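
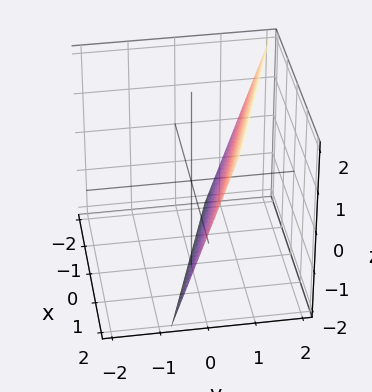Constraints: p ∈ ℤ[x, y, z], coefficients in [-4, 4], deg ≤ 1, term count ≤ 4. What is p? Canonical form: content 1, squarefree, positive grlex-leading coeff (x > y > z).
First, deg p = 1. The surface is flat (a plane).
Next, observable constraints: it crosses the x-axis at the gridline x = 2; it meets the z-axis at z = -2 (among the integer gridlines).
Finally, matching integer coefficients to the picture gives p.

x + 3*y - z - 2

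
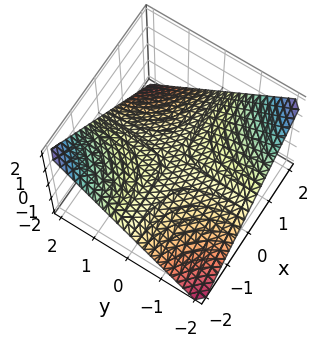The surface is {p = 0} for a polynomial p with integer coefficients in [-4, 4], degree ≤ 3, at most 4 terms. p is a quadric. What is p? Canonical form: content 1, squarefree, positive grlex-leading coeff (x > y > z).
First, degree: a hyperbolic paraboloid; a quadric, so deg p = 2.
Next, against the integer gridlines: the visible x-axis segment lies entirely on the surface; every point of the y-axis in the box is on the surface; one z-axis crossing is at z = 0.
Finally, solving for integer coefficients yields p as stated.

x*y + 2*z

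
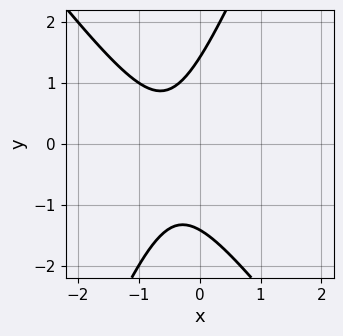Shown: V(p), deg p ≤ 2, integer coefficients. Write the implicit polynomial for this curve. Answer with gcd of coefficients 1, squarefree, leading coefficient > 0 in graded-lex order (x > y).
3*x^2 + x*y - y^2 + 3*x + 2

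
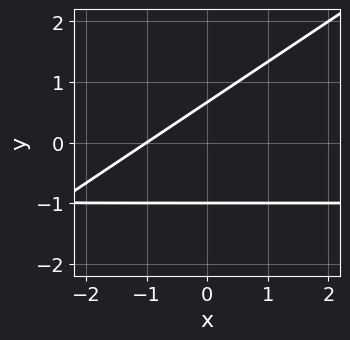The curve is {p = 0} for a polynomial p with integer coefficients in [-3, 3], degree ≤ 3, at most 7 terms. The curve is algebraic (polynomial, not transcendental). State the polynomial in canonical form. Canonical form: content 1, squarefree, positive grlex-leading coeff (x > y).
First, deg p = 2. No degree-1 curve has this shape.
Then, checking where it meets the axes: it crosses the x-axis at the gridline x = -1; it meets the y-axis at y = -1 (among the integer gridlines).
Finally, the integer polynomial consistent with all of this is the stated p.

2*x*y - 3*y^2 + 2*x - y + 2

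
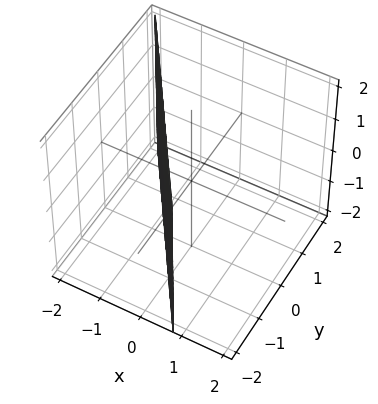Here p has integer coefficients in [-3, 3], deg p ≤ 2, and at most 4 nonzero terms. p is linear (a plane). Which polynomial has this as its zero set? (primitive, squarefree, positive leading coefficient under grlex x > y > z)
(a) deg p = 1. The surface is flat (a plane).
(b) From the visible intercepts: it crosses the y-axis at the gridline y = -1; no z-intercept at any integer in the box.
(c) The integer polynomial consistent with all of this is the stated p.

3*x + 2*y + 2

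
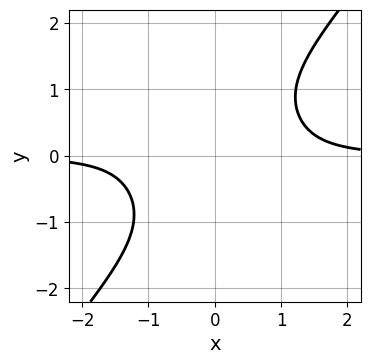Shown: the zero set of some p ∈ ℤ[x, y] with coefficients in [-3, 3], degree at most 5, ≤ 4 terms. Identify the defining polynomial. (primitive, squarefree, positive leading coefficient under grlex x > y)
3*x^3*y - x^2*y^2 - y^4 - 3

First, deg p = 4. The shape is more complex than any degree-3 curve.
Next, observable constraints: no x-intercept at any integer in the box; it misses every integer gridline on the y-axis.
Finally, assembling these constraints gives the stated polynomial.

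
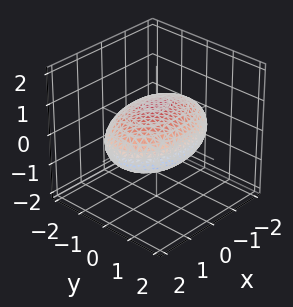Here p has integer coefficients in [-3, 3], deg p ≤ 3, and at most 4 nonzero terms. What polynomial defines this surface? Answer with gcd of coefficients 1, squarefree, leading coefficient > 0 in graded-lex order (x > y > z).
1. deg p = 2. A closed, bounded, convex surface; a quadric.
2. Symmetries: mirror symmetry y ↦ −y ⇒ only even powers of y; mirror symmetry z ↦ −z ⇒ only even powers of z; mirror symmetry x ↦ −x ⇒ only even powers of x.
3. Observable constraints: the z-axis gridline crossings are at z ∈ {-1, 1}.
4. Fitting integer coefficients to these (and the overall shape) gives p.

x^2 + 2*y^2 + 3*z^2 - 3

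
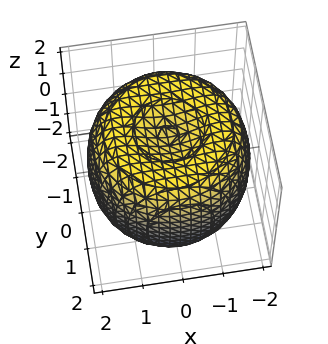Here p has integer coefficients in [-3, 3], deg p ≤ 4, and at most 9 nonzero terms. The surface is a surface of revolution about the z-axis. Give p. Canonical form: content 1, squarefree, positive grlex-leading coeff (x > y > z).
x^4 + 2*x^2*y^2 + y^4 - 3*x^2 - 3*y^2 + 2*z^2 - 3

1. deg p = 4. No degree-3 surface has this shape.
2. Symmetries: the surface is invariant under rotation about z: p = q(x² + y², z).
3. Against the integer gridlines: a circular section at z = 0 has radius between 1 and 2.
4. These observations pin down the coefficients.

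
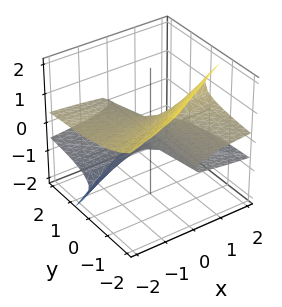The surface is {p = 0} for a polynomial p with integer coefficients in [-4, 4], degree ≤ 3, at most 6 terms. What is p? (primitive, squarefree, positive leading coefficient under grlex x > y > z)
Degree: a generic line meets the surface in up to 3 points, so deg p = 3.
From the visible intercepts: it crosses the z-axis at the gridline z = 0; every point of the y-axis in the box is on the surface; one x-axis crossing is at x = 0.
Matching integer coefficients to the picture gives p.

2*x*z^2 - 3*y*z^2 - 3*z^3 - x + z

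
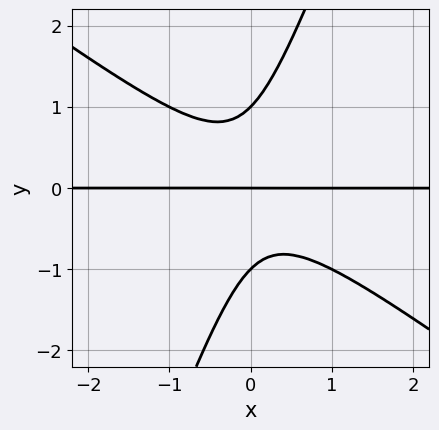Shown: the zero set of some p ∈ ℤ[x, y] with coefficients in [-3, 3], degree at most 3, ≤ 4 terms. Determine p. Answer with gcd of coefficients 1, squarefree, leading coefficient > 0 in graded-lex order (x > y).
2*x^2*y + 2*x*y^2 - y^3 + y

1. The degree is 3 — a generic line meets the curve in up to 3 points.
2. Observable constraints: the visible x-axis segment lies entirely on the curve; among the integer gridlines, it crosses the y-axis at y ∈ {-1, 0, 1}.
3. These observations pin down the coefficients.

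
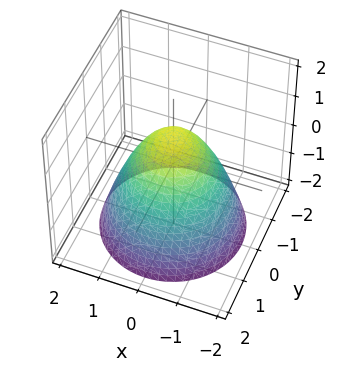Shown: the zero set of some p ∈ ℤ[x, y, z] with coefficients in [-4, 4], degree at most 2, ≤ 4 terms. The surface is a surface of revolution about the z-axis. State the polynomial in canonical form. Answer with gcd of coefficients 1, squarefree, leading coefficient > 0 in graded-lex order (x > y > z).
1. Degree: no degree-1 surface has this shape, so deg p = 2.
2. Symmetries: rotational symmetry about the z-axis ⇒ p depends on x, y only through x² + y².
3. From the visible intercepts: a circular section at z = -2 has radius between 1 and 2; among the integer gridlines, it crosses the y-axis at y ∈ {-1, 1}.
4. Matching integer coefficients to the picture gives p.

x^2 + y^2 + z - 1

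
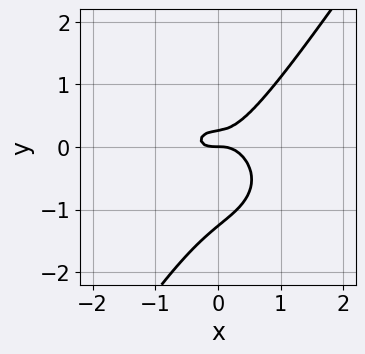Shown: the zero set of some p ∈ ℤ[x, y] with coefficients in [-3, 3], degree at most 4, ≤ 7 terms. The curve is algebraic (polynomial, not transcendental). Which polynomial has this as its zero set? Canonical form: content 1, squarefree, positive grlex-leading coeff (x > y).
3*x^3 + 3*x*y^2 - 3*y^3 - 3*y^2 + y

Degree: the shape is more complex than any degree-2 curve, so deg p = 3.
From the visible intercepts: one y-axis crossing is at y = 0; one x-axis crossing is at x = 0.
Together with the visible shape, these determine p as stated.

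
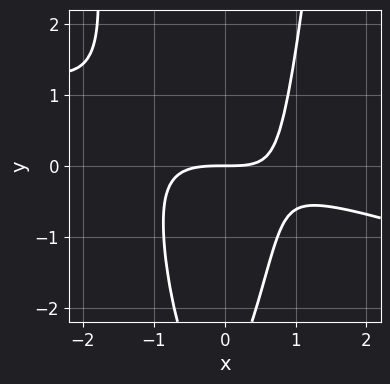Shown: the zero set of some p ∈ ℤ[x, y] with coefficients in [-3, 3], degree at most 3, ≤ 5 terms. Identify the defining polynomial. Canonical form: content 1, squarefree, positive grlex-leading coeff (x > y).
x^3 + 3*x^2*y + x*y - y^2 - 3*y

First, the degree is 3 — the shape is more complex than any degree-2 curve.
Next, checking where it meets the axes: one y-axis crossing is at y = 0; one x-axis crossing is at x = 0.
Finally, fitting integer coefficients to these (and the overall shape) gives p.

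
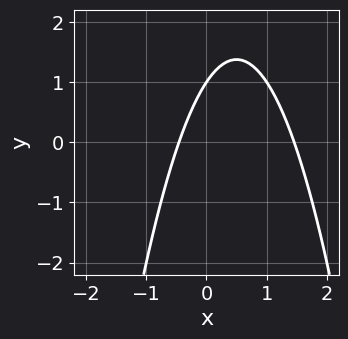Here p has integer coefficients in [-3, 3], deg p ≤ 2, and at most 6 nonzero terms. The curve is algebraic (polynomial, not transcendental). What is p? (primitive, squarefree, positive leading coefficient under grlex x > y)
1. The degree is 2 — a generic line meets the curve in up to 2 points.
2. Observable constraints: it meets the y-axis at y = 1 (among the integer gridlines).
3. Fitting integer coefficients to these (and the overall shape) gives p.

3*x^2 - 3*x + 2*y - 2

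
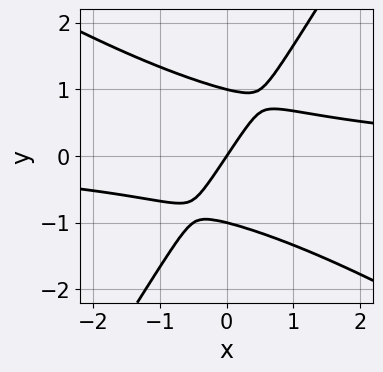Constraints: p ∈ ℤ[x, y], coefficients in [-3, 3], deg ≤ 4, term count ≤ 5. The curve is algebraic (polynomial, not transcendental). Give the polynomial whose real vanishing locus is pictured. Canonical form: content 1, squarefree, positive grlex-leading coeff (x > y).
2*x^2*y + 2*x*y^2 - 2*y^3 - 3*x + 2*y

First, degree: no degree-2 curve has this shape, so deg p = 3.
Then, observable constraints: among the integer gridlines, it crosses the y-axis at y ∈ {-1, 0, 1}; it crosses the x-axis at the gridline x = 0.
Finally, these observations pin down the coefficients.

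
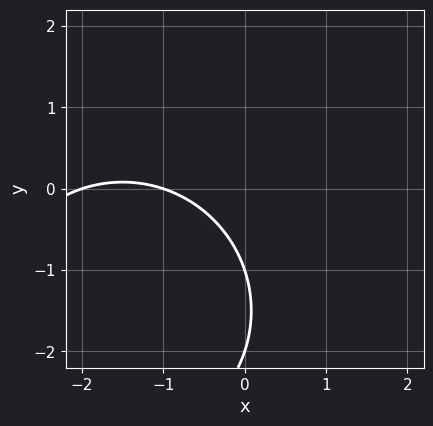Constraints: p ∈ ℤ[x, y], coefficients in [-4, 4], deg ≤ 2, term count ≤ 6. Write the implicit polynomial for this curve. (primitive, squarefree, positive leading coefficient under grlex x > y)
First, deg p = 2. A generic line meets the curve in up to 2 points.
Then, reading off the gridlines: the y-axis gridline crossings are at y ∈ {-2, -1}; among the integer gridlines, it crosses the x-axis at x ∈ {-2, -1}.
Finally, these observations pin down the coefficients.

x^2 + y^2 + 3*x + 3*y + 2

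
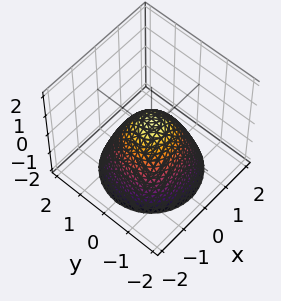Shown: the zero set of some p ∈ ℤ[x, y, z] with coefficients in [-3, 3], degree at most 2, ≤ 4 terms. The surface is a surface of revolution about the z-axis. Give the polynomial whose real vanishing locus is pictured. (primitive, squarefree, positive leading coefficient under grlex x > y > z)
2*x^2 + 2*y^2 + 2*z - 1

First, degree: a generic line meets the surface in up to 2 points, so deg p = 2.
Then, symmetries: rotational symmetry about the z-axis ⇒ p depends on x, y only through x² + y².
Then, from the visible intercepts: a circular section at z = 0 has radius between 0 and 1.
Finally, these observations pin down the coefficients.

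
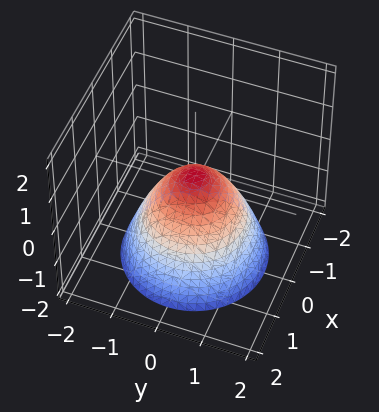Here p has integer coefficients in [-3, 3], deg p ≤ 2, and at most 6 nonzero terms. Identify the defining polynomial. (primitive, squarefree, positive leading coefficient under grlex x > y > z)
3*x^2 + 3*y^2 + 3*z - 1

Degree: a generic line meets the surface in up to 2 points, so deg p = 2.
Symmetry: the z-axis is an axis of rotation, so x and y enter only as x² + y².
Observable constraints: a circular section at z = -1 has radius between 1 and 2.
Assembling these constraints gives the stated polynomial.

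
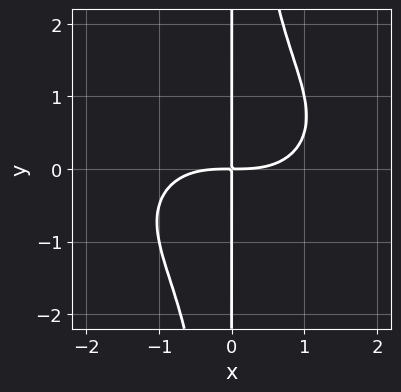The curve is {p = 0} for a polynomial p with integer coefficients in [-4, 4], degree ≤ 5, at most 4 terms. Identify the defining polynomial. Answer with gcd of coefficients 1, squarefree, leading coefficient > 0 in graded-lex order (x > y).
x^4 + 2*x^2*y^2 - 3*x*y

1. The degree is 4 — a generic line meets the curve in up to 4 points.
2. Against the integer gridlines: the visible y-axis segment lies entirely on the curve.
3. Assembling these constraints gives the stated polynomial.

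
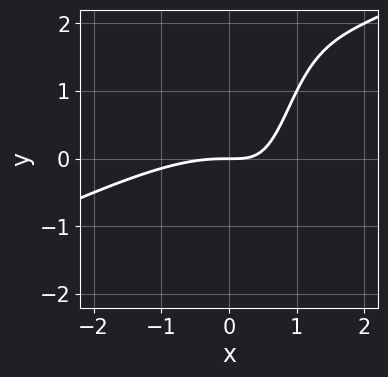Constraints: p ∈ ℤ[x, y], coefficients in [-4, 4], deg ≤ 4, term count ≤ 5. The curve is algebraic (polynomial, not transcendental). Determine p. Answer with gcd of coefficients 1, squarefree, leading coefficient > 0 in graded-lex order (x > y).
x^3 - 2*x^2*y + 3*x*y - 2*y

First, degree: the shape is more complex than any degree-2 curve, so deg p = 3.
Next, reading off the gridlines: one y-axis crossing is at y = 0; it meets the x-axis at x = 0 (among the integer gridlines).
Finally, fitting integer coefficients to these (and the overall shape) gives p.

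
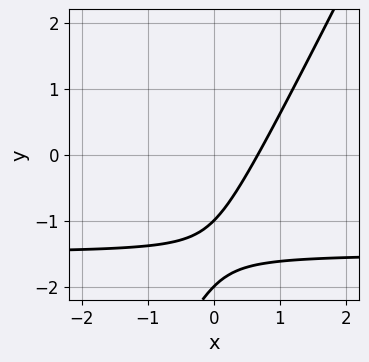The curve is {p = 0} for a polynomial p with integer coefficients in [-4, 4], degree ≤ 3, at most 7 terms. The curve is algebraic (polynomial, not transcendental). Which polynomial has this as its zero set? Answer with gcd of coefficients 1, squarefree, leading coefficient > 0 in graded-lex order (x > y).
2*x*y - y^2 + 3*x - 3*y - 2

deg p = 2. A generic line meets the curve in up to 2 points.
Against the integer gridlines: the y-axis gridline crossings are at y ∈ {-2, -1}.
Fitting integer coefficients to these (and the overall shape) gives p.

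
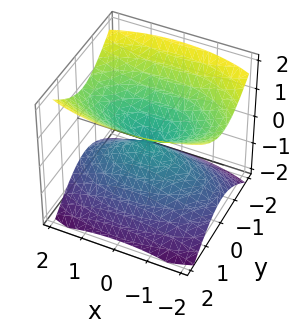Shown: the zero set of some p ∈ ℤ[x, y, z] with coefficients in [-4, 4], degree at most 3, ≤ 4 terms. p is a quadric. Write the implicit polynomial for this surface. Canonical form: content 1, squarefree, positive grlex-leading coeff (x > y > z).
x^2 + 3*y^2 - 3*z^2

(a) I count 2 distinct pieces.
(b) deg p = 2.
(c) Symmetries: it's symmetric under z → −z, forcing even powers of z; the x ↦ −x reflection is a symmetry, so x appears only in even powers; mirror symmetry y ↦ −y ⇒ only even powers of y.
(d) Reading off the gridlines: one z-axis crossing is at z = 0; it meets the x-axis at x = 0 (among the integer gridlines); one y-axis crossing is at y = 0.
(e) Together with the visible shape, these determine p as stated.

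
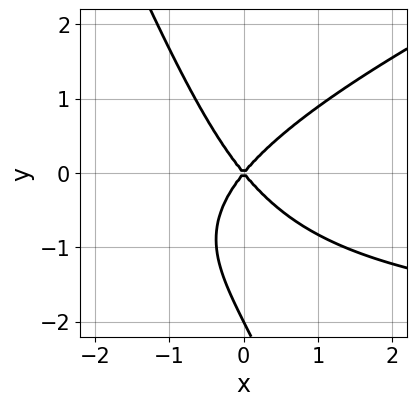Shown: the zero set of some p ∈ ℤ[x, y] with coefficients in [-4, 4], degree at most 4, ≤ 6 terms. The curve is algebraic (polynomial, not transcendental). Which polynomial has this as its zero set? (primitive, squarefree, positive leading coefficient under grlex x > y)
x^2*y - 2*x*y^2 - y^3 + 3*x^2 - 2*y^2

The degree is 3 — no degree-2 curve has this shape.
Reading off the gridlines: among the integer gridlines, it crosses the y-axis at y ∈ {-2, 0}; it meets the x-axis at x = 0 (among the integer gridlines).
Matching integer coefficients to the picture gives p.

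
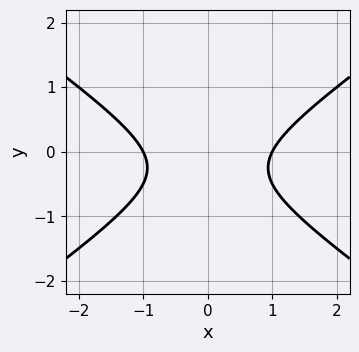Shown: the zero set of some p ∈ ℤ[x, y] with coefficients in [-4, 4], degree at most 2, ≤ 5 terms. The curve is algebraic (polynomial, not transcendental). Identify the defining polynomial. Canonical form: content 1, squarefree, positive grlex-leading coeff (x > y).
1. deg p = 2. A generic line meets the curve in up to 2 points.
2. Symmetries: it's symmetric under x → −x, forcing even powers of x.
3. Against the integer gridlines: the x-axis gridline crossings are at x ∈ {-1, 1}; no y-intercept at any integer in the box.
4. Solving for integer coefficients yields p as stated.

x^2 - 2*y^2 - y - 1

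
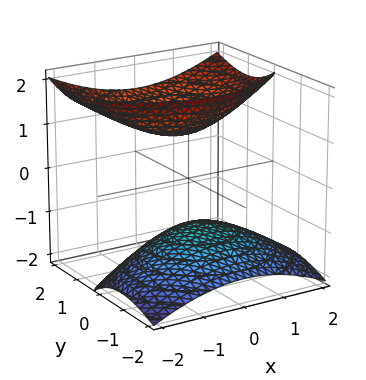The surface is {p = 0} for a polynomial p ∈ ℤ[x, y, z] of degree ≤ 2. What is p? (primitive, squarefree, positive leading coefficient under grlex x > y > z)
First, I count 2 distinct pieces.
Then, deg p = 2.
Then, checking where it meets the axes: it misses every integer gridline on the y-axis; the z-axis gridline crossings are at z ∈ {-1, 1}; it misses every integer gridline on the x-axis.
Finally, solving for integer coefficients yields p as stated.

2*x^2 + 3*y^2 - 3*y*z - 3*z^2 + 3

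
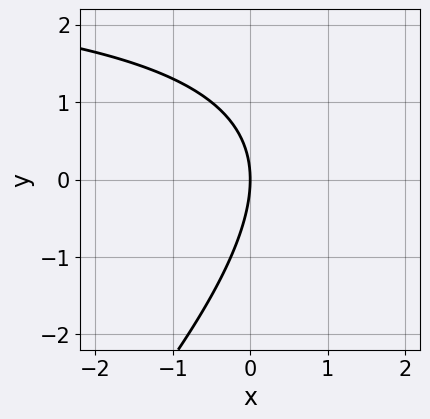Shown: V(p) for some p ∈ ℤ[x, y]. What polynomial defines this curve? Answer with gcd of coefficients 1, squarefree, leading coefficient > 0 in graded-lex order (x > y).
First, degree: the shape is more complex than any degree-1 curve, so deg p = 2.
Then, reading off the gridlines: it meets the y-axis at y = 0 (among the integer gridlines); it crosses the x-axis at the gridline x = 0.
Finally, these observations pin down the coefficients.

x*y - y^2 - 3*x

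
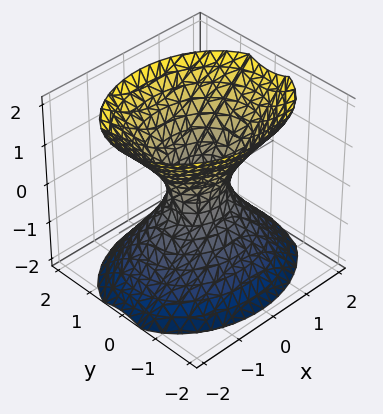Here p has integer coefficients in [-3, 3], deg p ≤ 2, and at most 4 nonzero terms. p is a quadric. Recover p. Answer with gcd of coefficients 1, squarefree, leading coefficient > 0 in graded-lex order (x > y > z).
2*x^2 + 3*y^2 - 2*z^2 - 1

1. The degree is 2 — an hourglass — one-sheet hyperboloid; a quadric.
2. Symmetries: mirror symmetry y ↦ −y ⇒ only even powers of y; mirror symmetry z ↦ −z ⇒ only even powers of z; the x ↦ −x reflection is a symmetry, so x appears only in even powers.
3. Checking where it meets the axes: no z-intercept at any integer in the box.
4. Together with the visible shape, these determine p as stated.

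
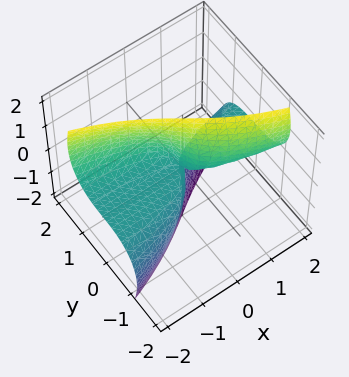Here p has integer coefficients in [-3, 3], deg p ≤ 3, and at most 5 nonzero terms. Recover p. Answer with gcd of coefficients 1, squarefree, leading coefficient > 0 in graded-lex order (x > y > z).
2*y^3 + 2*y*z^2 + 3*x*z

deg p = 3.
From the visible intercepts: one y-axis crossing is at y = 0; the visible x-axis segment lies entirely on the surface; every point of the z-axis in the box is on the surface.
Matching integer coefficients to the picture gives p.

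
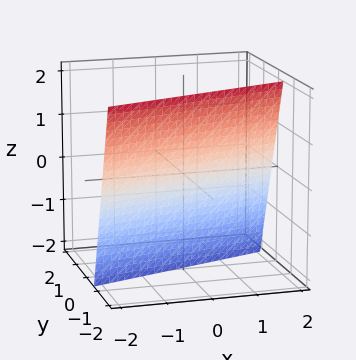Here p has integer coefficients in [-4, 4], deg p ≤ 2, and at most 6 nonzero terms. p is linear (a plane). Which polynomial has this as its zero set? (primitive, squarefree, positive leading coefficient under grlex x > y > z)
x - 3*y - z - 2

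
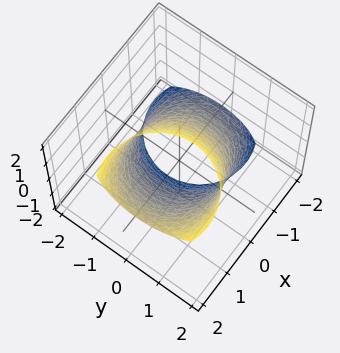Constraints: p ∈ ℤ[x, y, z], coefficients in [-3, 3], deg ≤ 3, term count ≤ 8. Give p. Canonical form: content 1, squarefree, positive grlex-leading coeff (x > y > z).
2*x^2 - 3*x*z + 2*y^2 - y*z + z^2 - 3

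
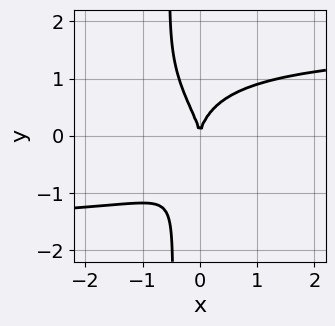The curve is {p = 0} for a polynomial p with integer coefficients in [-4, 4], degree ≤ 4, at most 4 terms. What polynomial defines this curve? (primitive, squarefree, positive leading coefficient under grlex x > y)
x^2*y^2 + 2*x*y^3 + y^3 - 3*x^2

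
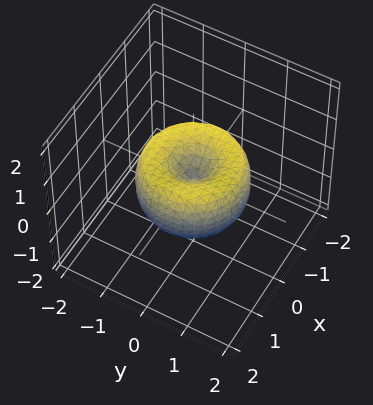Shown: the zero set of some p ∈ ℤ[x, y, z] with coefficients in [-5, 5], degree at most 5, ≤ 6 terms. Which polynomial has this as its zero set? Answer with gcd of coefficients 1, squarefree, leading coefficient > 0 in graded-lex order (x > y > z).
2*x^4 + 4*x^2*y^2 + 2*y^4 - 3*x^2 - 3*y^2 + 2*z^2

First, deg p = 4. A generic line meets the surface in up to 4 points.
Then, symmetries: the z-axis is an axis of rotation, so x and y enter only as x² + y².
Then, from the visible intercepts: it crosses the x-axis at the gridline x = 0; it meets the z-axis at z = 0 (among the integer gridlines).
Finally, together with the visible shape, these determine p as stated.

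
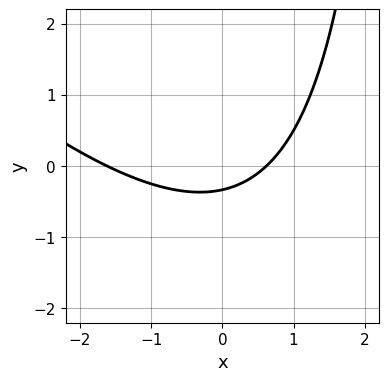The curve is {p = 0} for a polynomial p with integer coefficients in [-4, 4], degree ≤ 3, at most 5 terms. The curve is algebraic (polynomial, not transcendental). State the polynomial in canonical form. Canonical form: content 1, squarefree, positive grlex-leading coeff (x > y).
x^2 + x*y + x - 3*y - 1

First, the degree is 2 — no degree-1 curve has this shape.
Finally, putting this together gives p.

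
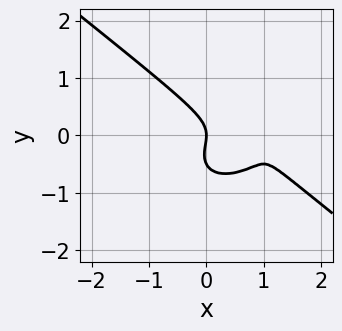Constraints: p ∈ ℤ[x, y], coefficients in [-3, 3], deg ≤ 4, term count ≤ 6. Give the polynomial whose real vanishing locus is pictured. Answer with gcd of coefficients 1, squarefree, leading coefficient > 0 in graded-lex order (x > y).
x^3 + 2*y^3 - 2*x^2 + y^2 + x

Degree: a generic line meets the curve in up to 3 points, so deg p = 3.
Checking where it meets the axes: it meets the x-axis at x = 0 (among the integer gridlines); one y-axis crossing is at y = 0.
Solving for integer coefficients yields p as stated.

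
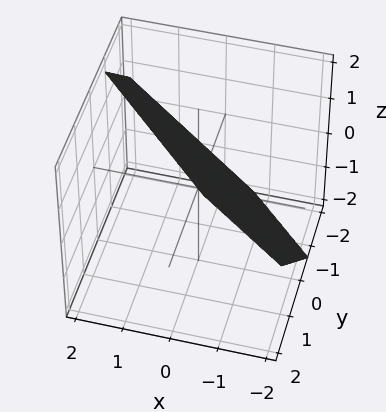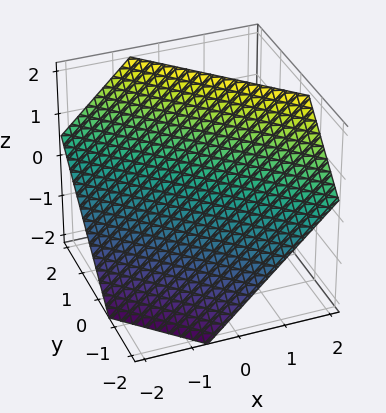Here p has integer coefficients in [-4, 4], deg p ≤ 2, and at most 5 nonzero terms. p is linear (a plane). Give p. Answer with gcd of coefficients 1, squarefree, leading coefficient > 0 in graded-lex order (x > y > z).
3*x + 3*y - 3*z + 2

1. deg p = 1. Every cross-section is a straight line — this is a plane.
2. Matching integer coefficients to the picture gives p.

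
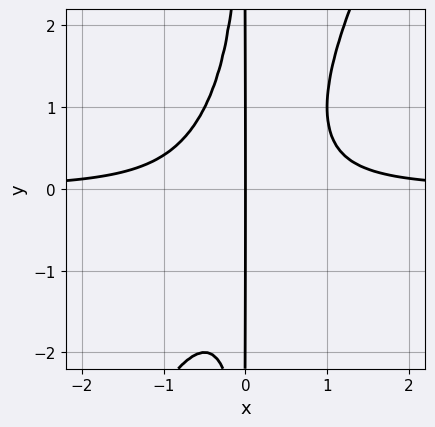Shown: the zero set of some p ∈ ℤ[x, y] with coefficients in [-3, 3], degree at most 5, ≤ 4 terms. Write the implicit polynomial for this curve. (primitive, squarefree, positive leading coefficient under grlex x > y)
2*x^3*y - x^2*y^2 - x

First, the degree is 4 — a generic line meets the curve in up to 4 points.
Then, from the axis intercepts and sections: the visible y-axis segment lies entirely on the curve; one x-axis crossing is at x = 0.
Finally, together with the visible shape, these determine p as stated.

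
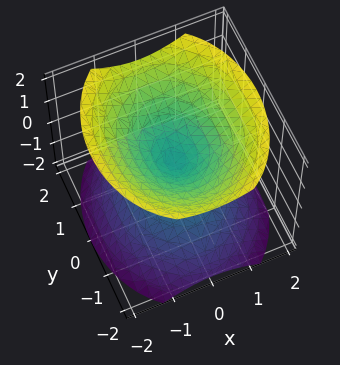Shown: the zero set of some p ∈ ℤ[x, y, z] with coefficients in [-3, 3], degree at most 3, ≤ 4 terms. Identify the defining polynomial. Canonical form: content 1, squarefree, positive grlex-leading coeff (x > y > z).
(a) The picture has 2 separate pieces.
(b) deg p = 2.
(c) Symmetries: the y ↦ −y reflection is a symmetry, so y appears only in even powers; mirror symmetry z ↦ −z ⇒ only even powers of z; mirror symmetry x ↦ −x ⇒ only even powers of x.
(d) Observable constraints: it meets the x-axis at x = 0 (among the integer gridlines); one z-axis crossing is at z = 0; it crosses the y-axis at the gridline y = 0.
(e) The integer polynomial consistent with all of this is the stated p.

3*x^2 + 2*y^2 - 3*z^2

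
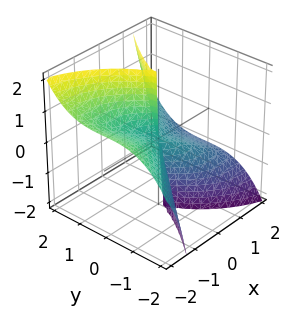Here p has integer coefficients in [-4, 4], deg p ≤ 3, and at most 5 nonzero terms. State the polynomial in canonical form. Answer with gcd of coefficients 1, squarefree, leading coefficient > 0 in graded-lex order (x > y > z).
1. The degree is 3 — the shape is more complex than any degree-2 surface.
2. Observable constraints: the visible z-axis segment lies entirely on the surface; one x-axis crossing is at x = 0; it crosses the y-axis at the gridline y = 0.
3. Matching integer coefficients to the picture gives p.

x^3 + 2*x^2*z - y^3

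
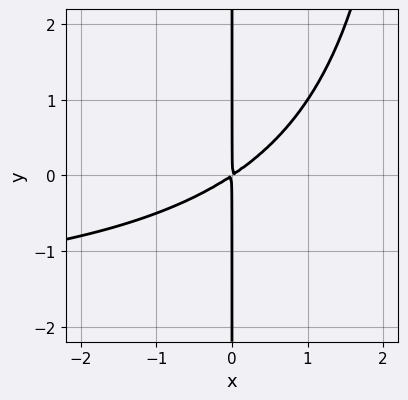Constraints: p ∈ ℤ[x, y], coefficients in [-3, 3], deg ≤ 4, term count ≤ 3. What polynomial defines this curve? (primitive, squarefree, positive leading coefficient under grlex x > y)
1. deg p = 3. No degree-2 curve has this shape.
2. From the visible intercepts: the visible y-axis segment lies entirely on the curve.
3. Together with the visible shape, these determine p as stated.

x^2*y + 2*x^2 - 3*x*y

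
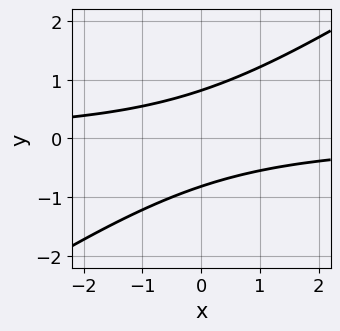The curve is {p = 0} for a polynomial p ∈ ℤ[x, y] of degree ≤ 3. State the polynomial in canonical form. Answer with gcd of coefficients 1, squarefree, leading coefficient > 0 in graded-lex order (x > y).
(a) The degree is 2 — a generic line meets the curve in up to 2 points.
(b) Observable constraints: the curve avoids every integer x-axis point in the box.
(c) These observations pin down the coefficients.

2*x*y - 3*y^2 + 2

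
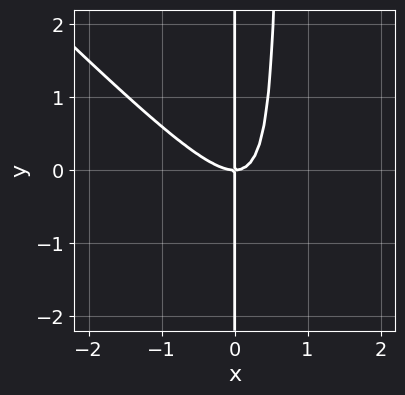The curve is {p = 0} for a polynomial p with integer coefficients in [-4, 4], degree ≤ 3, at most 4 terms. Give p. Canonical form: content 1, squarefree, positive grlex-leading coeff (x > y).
3*x^3 + 3*x^2*y - 2*x*y

First, the degree is 3 — the shape is more complex than any degree-2 curve.
Next, reading off the gridlines: it meets the x-axis at x = 0 (among the integer gridlines); every point of the y-axis in the box is on the curve.
Finally, assembling these constraints gives the stated polynomial.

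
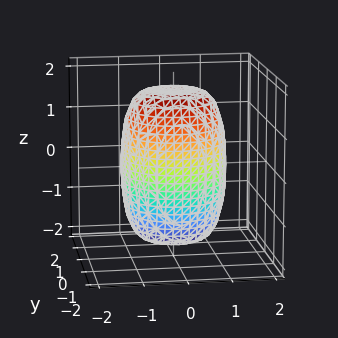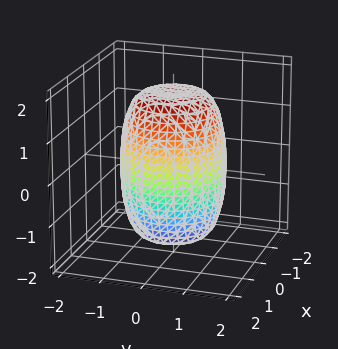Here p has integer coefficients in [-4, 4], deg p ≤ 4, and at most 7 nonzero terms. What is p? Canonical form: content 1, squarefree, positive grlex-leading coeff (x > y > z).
2*x^4 + 4*x^2*y^2 + 2*y^4 - x^2 - y^2 + z^2 - 3

deg p = 4. A generic line meets the surface in up to 4 points.
Symmetries: the surface is invariant under rotation about z: p = q(x² + y², z).
Against the integer gridlines: a circular section at z = 0 has radius between 1 and 2.
Together with the visible shape, these determine p as stated.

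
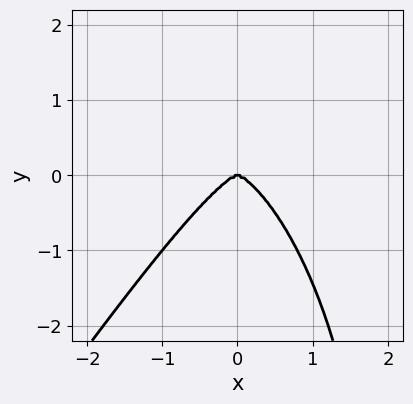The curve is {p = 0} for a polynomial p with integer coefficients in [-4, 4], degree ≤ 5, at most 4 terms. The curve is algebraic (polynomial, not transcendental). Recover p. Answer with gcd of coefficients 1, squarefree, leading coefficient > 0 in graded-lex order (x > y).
deg p = 4. The shape is more complex than any degree-3 curve.
From the axis intercepts and sections: it crosses the x-axis at the gridline x = 0; one y-axis crossing is at y = 0.
Fitting integer coefficients to these (and the overall shape) gives p.

3*x^4 - x*y^3 + 2*y^3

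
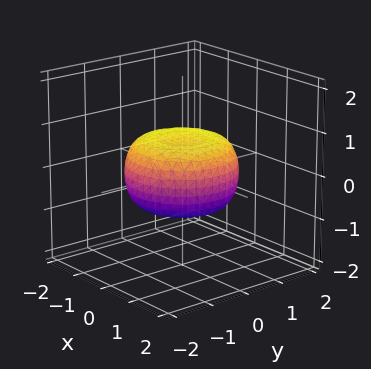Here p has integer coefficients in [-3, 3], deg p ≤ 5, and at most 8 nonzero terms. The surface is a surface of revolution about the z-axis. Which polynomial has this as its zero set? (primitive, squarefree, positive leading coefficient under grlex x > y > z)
x^4 + 2*x^2*y^2 + y^4 - x^2 - y^2 + 2*z^2 - 1

First, deg p = 4. The shape is more complex than any degree-3 surface.
Next, symmetries: rotational symmetry about the z-axis ⇒ p depends on x, y only through x² + y².
Next, reading off the gridlines: a circular section at z = 0 has radius between 1 and 2.
Finally, matching integer coefficients to the picture gives p.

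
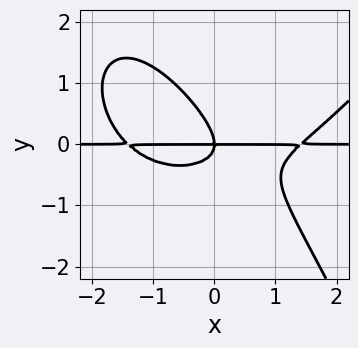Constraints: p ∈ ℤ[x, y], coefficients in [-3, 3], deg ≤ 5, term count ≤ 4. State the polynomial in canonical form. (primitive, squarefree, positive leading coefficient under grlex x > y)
1. deg p = 4.
2. Against the integer gridlines: it meets the y-axis at y = 0 (among the integer gridlines); the visible x-axis segment lies entirely on the curve.
3. Together with the visible shape, these determine p as stated.

x^3*y - 3*x*y^2 - 3*y^3 - 2*x*y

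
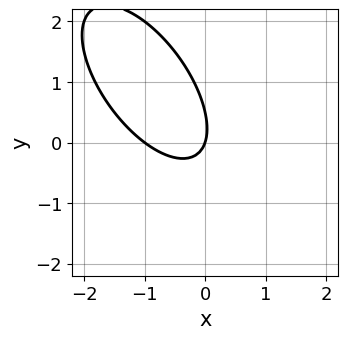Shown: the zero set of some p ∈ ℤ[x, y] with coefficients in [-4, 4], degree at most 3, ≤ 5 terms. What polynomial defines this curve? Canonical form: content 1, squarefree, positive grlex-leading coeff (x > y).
First, deg p = 2. No degree-1 curve has this shape.
Next, from the axis intercepts and sections: one y-axis crossing is at y = 0; the x-axis gridline crossings are at x ∈ {-1, 0}.
Finally, matching integer coefficients to the picture gives p.

3*x^2 + 3*x*y + 2*y^2 + 3*x - y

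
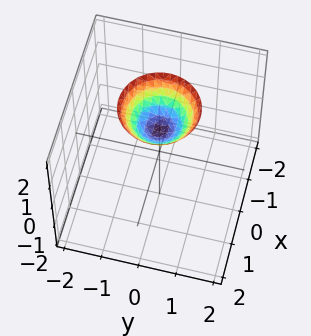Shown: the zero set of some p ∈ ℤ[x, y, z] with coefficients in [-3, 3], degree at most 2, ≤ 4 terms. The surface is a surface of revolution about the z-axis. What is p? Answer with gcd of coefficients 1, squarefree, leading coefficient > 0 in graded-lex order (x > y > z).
x^2 + y^2 - z + 1

(a) deg p = 2.
(b) Symmetry: every cross-section ⟂ z is a circle, so x, y appear only via x² + y².
(c) From the visible intercepts: a circular section at z = 2 has radius exactly 1; it misses every integer gridline on the x-axis; it misses every integer gridline on the y-axis; it meets the z-axis at z = 1 (among the integer gridlines).
(d) Putting this together gives p.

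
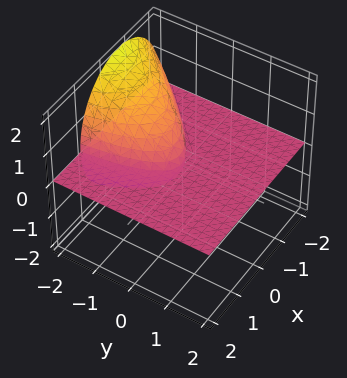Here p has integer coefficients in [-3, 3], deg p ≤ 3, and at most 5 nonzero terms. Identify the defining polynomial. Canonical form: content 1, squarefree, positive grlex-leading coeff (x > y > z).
3*x^2*z - 2*x*y*z + 2*z^3 + 3*y*z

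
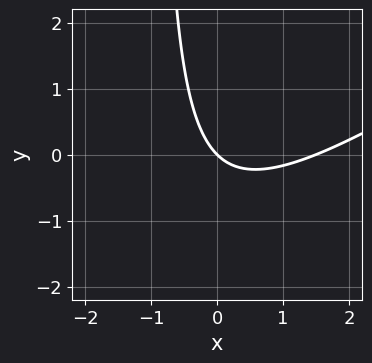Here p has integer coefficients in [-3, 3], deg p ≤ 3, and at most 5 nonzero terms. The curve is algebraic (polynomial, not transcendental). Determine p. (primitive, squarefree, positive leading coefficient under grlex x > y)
(a) deg p = 2. No degree-1 curve has this shape.
(b) Reading off the gridlines: it crosses the y-axis at the gridline y = 0; one x-axis crossing is at x = 0.
(c) Putting this together gives p.

2*x^2 - 3*x*y - 3*x - 3*y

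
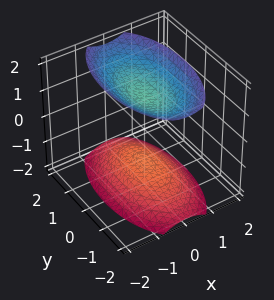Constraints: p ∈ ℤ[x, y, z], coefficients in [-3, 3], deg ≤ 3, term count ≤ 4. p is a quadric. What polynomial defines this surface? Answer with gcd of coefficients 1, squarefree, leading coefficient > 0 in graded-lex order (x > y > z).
3*x^2 + y^2 - 2*z^2 + 3

1. There are 2 components.
2. deg p = 2.
3. Symmetries: mirror symmetry z ↦ −z ⇒ only even powers of z; it's symmetric under y → −y, forcing even powers of y; it's symmetric under x → −x, forcing even powers of x.
4. Reading off the gridlines: no y-intercept at any integer in the box; the surface avoids every integer x-axis point in the box.
5. Assembling these constraints gives the stated polynomial.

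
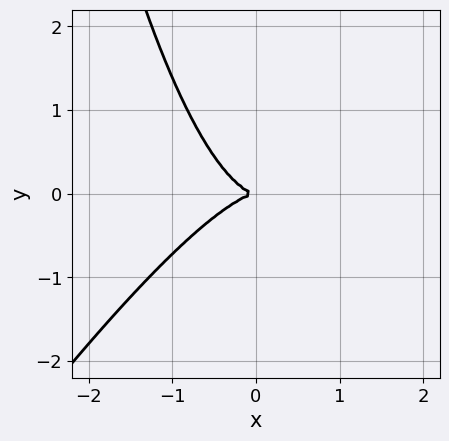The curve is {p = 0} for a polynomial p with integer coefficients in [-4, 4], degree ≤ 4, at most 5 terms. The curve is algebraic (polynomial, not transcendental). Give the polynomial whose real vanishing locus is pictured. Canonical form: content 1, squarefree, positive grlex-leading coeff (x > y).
3*x^3 - 2*x^2*y + 3*y^2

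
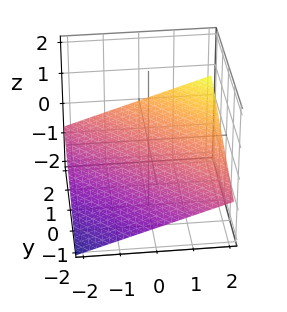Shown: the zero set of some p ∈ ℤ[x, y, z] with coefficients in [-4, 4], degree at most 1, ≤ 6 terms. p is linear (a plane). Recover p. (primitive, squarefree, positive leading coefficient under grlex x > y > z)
(a) The degree is 1 — every cross-section is a straight line — this is a plane.
(b) Against the integer gridlines: it crosses the x-axis at the gridline x = 2; it crosses the y-axis at the gridline y = 2.
(c) Assembling these constraints gives the stated polynomial.

x + y - 3*z - 2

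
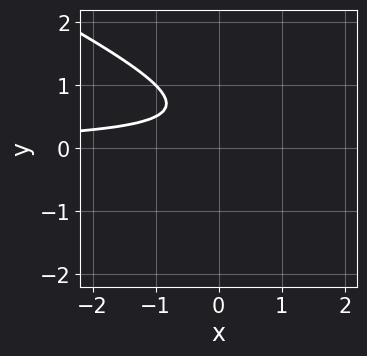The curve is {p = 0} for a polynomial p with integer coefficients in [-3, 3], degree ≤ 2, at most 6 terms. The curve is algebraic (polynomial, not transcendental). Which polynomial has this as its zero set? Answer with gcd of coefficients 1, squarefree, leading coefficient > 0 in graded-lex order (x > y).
1. The degree is 2 — no degree-1 curve has this shape.
2. Observable constraints: the curve avoids every integer x-axis point in the box; it misses every integer gridline on the y-axis.
3. Solving for integer coefficients yields p as stated.

x*y + 2*y^2 - 2*y + 1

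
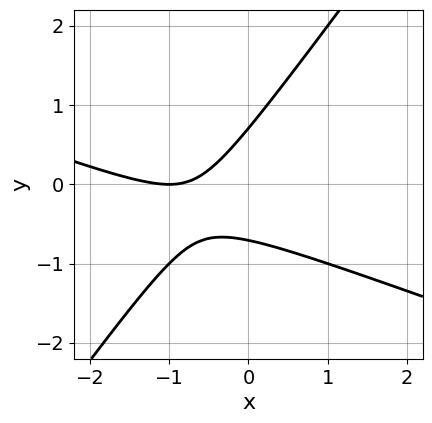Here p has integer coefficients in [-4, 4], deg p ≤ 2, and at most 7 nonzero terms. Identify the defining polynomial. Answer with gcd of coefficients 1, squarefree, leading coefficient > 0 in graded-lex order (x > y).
x^2 + 2*x*y - 2*y^2 + 2*x + 1

(a) Degree: a generic line meets the curve in up to 2 points, so deg p = 2.
(b) From the visible intercepts: one x-axis crossing is at x = -1.
(c) Solving for integer coefficients yields p as stated.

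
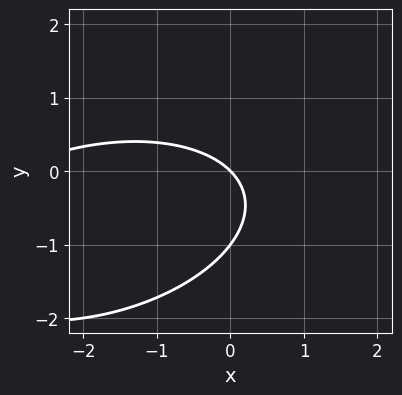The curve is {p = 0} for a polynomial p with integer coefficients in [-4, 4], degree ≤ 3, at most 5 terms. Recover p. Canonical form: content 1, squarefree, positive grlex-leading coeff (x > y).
1. Degree: a generic line meets the curve in up to 2 points, so deg p = 2.
2. From the axis intercepts and sections: it meets the x-axis at x = 0 (among the integer gridlines); the y-axis gridline crossings are at y ∈ {-1, 0}.
3. Together with the visible shape, these determine p as stated.

x^2 - x*y + 3*y^2 + 3*x + 3*y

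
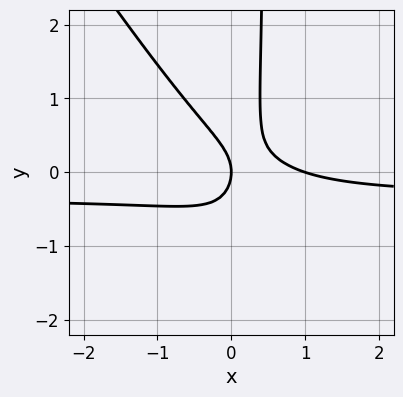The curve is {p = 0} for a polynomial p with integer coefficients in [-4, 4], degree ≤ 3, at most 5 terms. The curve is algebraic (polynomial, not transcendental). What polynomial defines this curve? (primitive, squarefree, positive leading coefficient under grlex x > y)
1. Degree: no degree-2 curve has this shape, so deg p = 3.
2. Against the integer gridlines: the x-axis gridline crossings are at x ∈ {0, 1}; it meets the y-axis at y = 0 (among the integer gridlines).
3. Solving for integer coefficients yields p as stated.

3*x^2*y + 2*x*y^2 + x^2 - y^2 - x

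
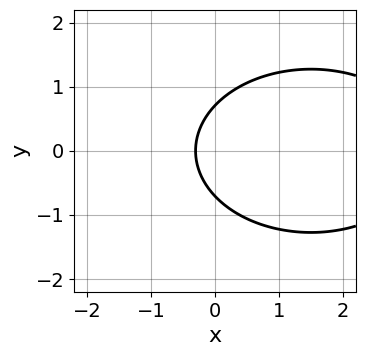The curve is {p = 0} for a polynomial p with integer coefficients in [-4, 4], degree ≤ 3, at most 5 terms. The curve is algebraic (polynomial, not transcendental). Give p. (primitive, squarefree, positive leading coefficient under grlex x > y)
1. The degree is 2 — no degree-1 curve has this shape.
2. Symmetries: it's symmetric under y → −y, forcing even powers of y.
3. These observations pin down the coefficients.

x^2 + 2*y^2 - 3*x - 1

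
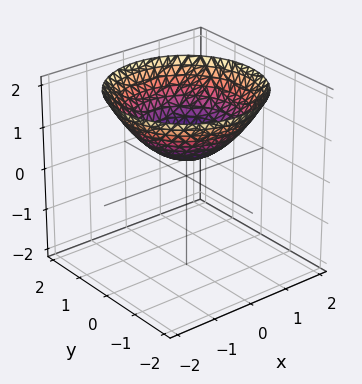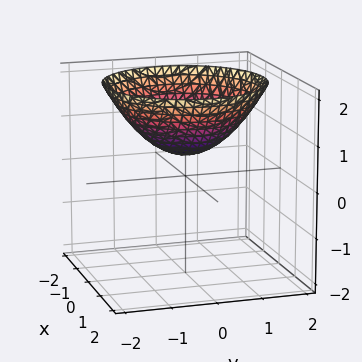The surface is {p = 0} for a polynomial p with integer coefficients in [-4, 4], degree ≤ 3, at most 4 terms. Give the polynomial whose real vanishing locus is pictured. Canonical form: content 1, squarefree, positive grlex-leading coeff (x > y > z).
x^2 + y^2 - 2*z + 1

(a) The degree is 2 — no degree-1 surface has this shape.
(b) By symmetry, every cross-section ⟂ z is a circle, so x, y appear only via x² + y².
(c) From the visible intercepts: a circular section at z = 1 has radius exactly 1; it misses every integer gridline on the x-axis; the surface avoids every integer y-axis point in the box.
(d) Fitting integer coefficients to these (and the overall shape) gives p.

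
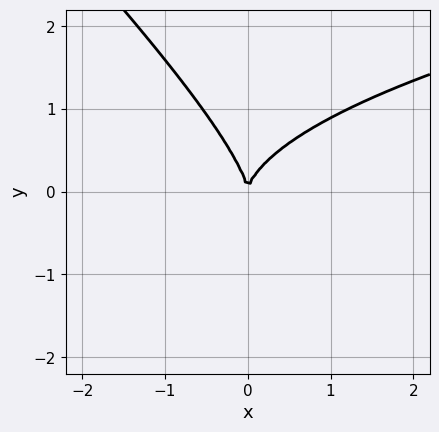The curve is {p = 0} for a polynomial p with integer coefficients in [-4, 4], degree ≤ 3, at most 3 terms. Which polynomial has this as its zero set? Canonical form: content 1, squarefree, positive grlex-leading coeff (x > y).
(a) The degree is 3 — the shape is more complex than any degree-2 curve.
(b) Against the integer gridlines: one y-axis crossing is at y = 0; it crosses the x-axis at the gridline x = 0.
(c) Solving for integer coefficients yields p as stated.

2*x*y^2 + 2*y^3 - 3*x^2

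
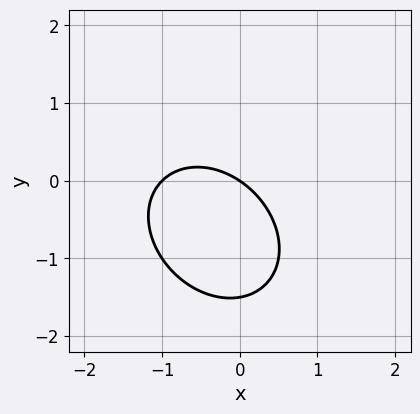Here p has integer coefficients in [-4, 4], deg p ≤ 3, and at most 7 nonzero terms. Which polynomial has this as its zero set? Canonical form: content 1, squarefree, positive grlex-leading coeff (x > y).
First, degree: no degree-1 curve has this shape, so deg p = 2.
Next, reading off the gridlines: the x-axis gridline crossings are at x ∈ {-1, 0}; it meets the y-axis at y = 0 (among the integer gridlines).
Finally, solving for integer coefficients yields p as stated.

2*x^2 + x*y + 2*y^2 + 2*x + 3*y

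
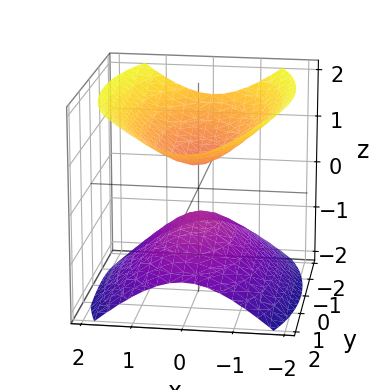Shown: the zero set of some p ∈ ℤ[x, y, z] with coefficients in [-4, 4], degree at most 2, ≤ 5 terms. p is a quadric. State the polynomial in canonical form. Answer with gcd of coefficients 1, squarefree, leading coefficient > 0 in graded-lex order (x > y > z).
3*x^2 + y^2 - 3*z^2 + 1

First, the picture has 2 separate pieces.
Next, deg p = 2.
Then, symmetries: the x ↦ −x reflection is a symmetry, so x appears only in even powers; it's symmetric under y → −y, forcing even powers of y; mirror symmetry z ↦ −z ⇒ only even powers of z.
Then, against the integer gridlines: it misses every integer gridline on the y-axis; no x-intercept at any integer in the box.
Finally, matching integer coefficients to the picture gives p.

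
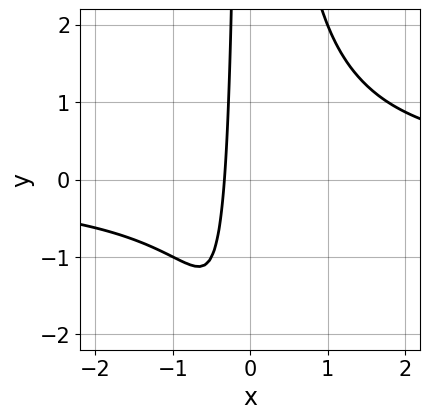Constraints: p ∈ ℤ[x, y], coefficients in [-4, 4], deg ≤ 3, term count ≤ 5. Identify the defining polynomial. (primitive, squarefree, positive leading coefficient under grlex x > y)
First, degree: no degree-2 curve has this shape, so deg p = 3.
Then, from the visible intercepts: it misses every integer gridline on the y-axis.
Finally, solving for integer coefficients yields p as stated.

2*x^2*y - 3*x - 1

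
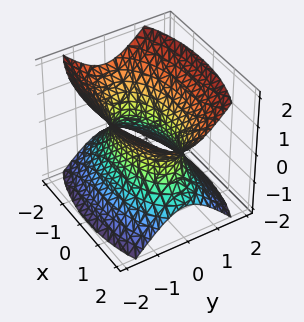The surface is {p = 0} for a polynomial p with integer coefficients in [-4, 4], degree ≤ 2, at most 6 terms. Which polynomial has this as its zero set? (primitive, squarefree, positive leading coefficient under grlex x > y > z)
x^2 + 3*y^2 - 2*z^2 - 2

The degree is 2 — an hourglass — one-sheet hyperboloid; a quadric.
Symmetries: the z ↦ −z reflection is a symmetry, so z appears only in even powers; mirror symmetry x ↦ −x ⇒ only even powers of x; the y ↦ −y reflection is a symmetry, so y appears only in even powers.
From the axis intercepts and sections: it misses every integer gridline on the z-axis.
Assembling these constraints gives the stated polynomial.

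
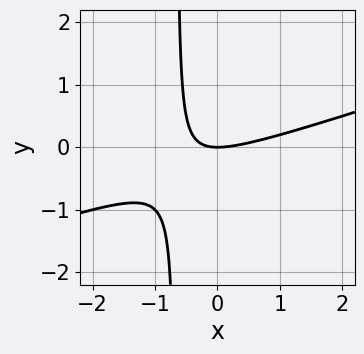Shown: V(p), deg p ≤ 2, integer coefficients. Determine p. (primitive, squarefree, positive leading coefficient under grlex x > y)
First, the degree is 2 — a generic line meets the curve in up to 2 points.
Next, from the axis intercepts and sections: it meets the x-axis at x = 0 (among the integer gridlines); it crosses the y-axis at the gridline y = 0.
Finally, fitting integer coefficients to these (and the overall shape) gives p.

x^2 - 3*x*y - 2*y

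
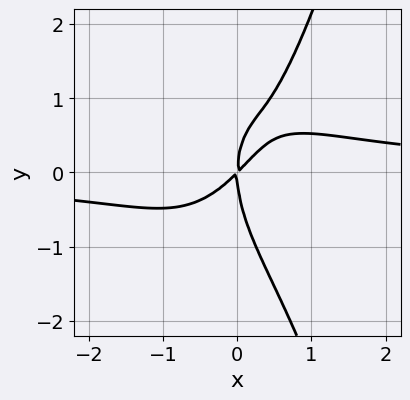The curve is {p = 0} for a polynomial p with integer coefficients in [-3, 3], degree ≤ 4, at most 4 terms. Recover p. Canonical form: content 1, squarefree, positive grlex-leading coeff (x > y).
First, degree: a generic line meets the curve in up to 4 points, so deg p = 4.
Next, observable constraints: it meets the x-axis at x = 0 (among the integer gridlines); it crosses the y-axis at the gridline y = 0.
Finally, the integer polynomial consistent with all of this is the stated p.

3*x^3*y - y^3 - 3*x^2 + 3*x*y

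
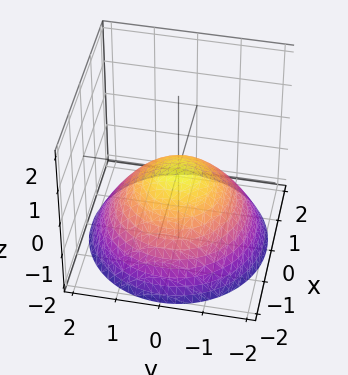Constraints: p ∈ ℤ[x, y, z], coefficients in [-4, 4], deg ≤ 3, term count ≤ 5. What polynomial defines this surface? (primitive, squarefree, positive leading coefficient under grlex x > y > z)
x^2 + y^2 + 2*z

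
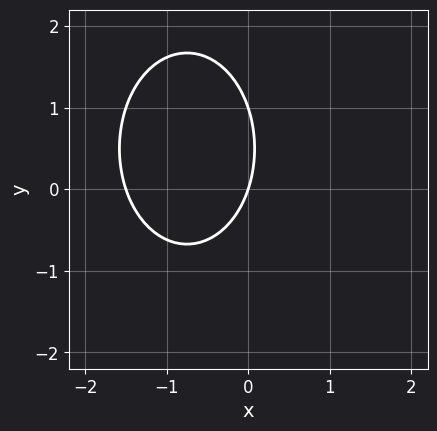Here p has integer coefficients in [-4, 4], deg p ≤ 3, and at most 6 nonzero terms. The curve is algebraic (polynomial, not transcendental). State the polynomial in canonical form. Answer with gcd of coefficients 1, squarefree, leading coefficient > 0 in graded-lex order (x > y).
2*x^2 + y^2 + 3*x - y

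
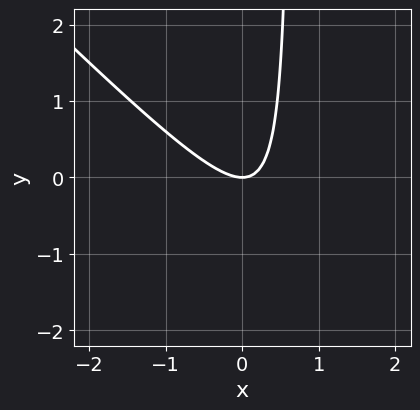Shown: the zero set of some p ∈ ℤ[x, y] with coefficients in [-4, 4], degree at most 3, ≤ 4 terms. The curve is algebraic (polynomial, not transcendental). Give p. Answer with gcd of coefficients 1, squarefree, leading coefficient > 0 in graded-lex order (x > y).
First, the degree is 2 — the shape is more complex than any degree-1 curve.
Next, from the axis intercepts and sections: one y-axis crossing is at y = 0; it crosses the x-axis at the gridline x = 0.
Finally, solving for integer coefficients yields p as stated.

3*x^2 + 3*x*y - 2*y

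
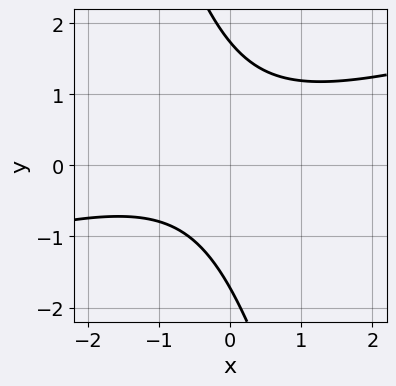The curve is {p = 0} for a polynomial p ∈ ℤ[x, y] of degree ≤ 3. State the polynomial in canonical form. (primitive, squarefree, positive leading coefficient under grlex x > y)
x^2 - 3*x*y - y^2 + x + 3

(a) The degree is 2 — no degree-1 curve has this shape.
(b) From the axis intercepts and sections: the curve avoids every integer x-axis point in the box.
(c) Assembling these constraints gives the stated polynomial.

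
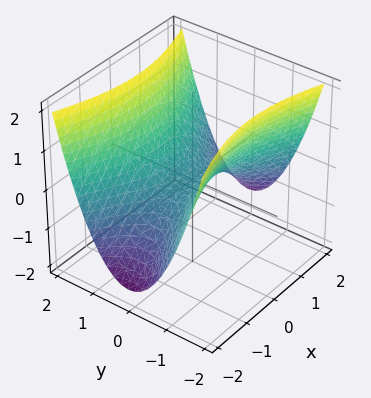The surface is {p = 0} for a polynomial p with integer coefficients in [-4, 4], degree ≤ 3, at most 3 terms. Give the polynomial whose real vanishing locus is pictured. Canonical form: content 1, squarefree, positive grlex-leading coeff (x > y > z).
x^2 - 3*y^2 + 3*z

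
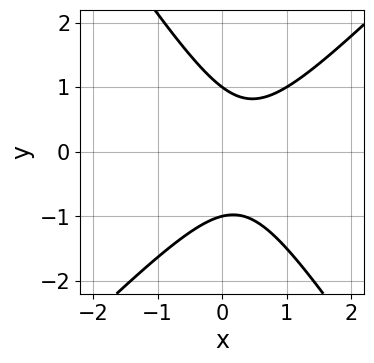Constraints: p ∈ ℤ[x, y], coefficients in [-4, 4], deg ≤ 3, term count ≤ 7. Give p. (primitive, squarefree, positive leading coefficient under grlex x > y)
1. The degree is 2 — the shape is more complex than any degree-1 curve.
2. Observable constraints: the y-axis gridline crossings are at y ∈ {-1, 1}; the curve avoids every integer x-axis point in the box.
3. Matching integer coefficients to the picture gives p.

3*x^2 - x*y - 2*y^2 - 2*x + 2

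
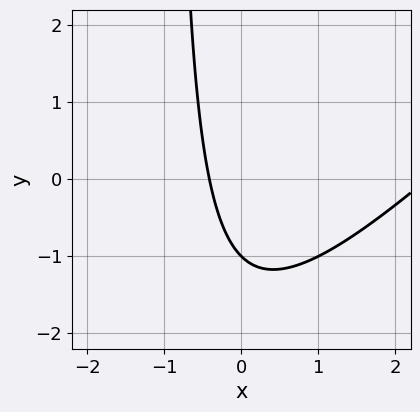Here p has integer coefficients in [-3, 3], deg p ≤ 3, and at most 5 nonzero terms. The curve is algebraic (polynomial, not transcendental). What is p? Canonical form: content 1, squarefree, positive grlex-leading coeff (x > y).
x^2 - x*y - 2*x - y - 1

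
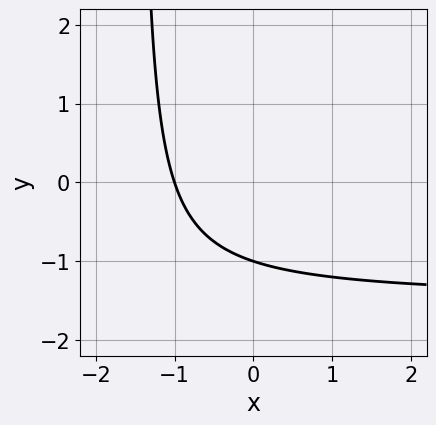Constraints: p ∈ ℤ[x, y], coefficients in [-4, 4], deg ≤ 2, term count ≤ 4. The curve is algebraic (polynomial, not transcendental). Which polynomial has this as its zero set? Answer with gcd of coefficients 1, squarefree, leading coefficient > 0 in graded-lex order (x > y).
2*x*y + 3*x + 3*y + 3

First, the degree is 2 — a generic line meets the curve in up to 2 points.
Next, against the integer gridlines: it crosses the x-axis at the gridline x = -1; it crosses the y-axis at the gridline y = -1.
Finally, the integer polynomial consistent with all of this is the stated p.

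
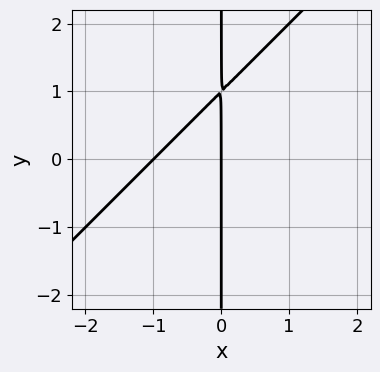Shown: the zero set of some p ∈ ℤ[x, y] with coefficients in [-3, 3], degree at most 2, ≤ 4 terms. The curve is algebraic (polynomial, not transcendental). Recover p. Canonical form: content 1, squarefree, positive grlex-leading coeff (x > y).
x^2 - x*y + x

1. deg p = 2. The shape is more complex than any degree-1 curve.
2. Checking where it meets the axes: the x-axis gridline crossings are at x ∈ {-1, 0}; every point of the y-axis in the box is on the curve.
3. These observations pin down the coefficients.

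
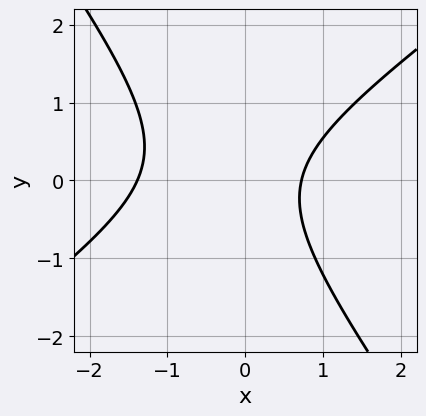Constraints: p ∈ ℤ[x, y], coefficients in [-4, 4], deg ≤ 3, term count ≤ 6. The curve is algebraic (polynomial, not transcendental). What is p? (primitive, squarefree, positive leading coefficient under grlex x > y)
3*x^2 - 2*x*y - 3*y^2 + 2*x - 3

(a) The degree is 2 — the shape is more complex than any degree-1 curve.
(b) From the visible intercepts: no y-intercept at any integer in the box.
(c) Together with the visible shape, these determine p as stated.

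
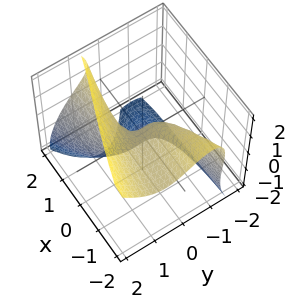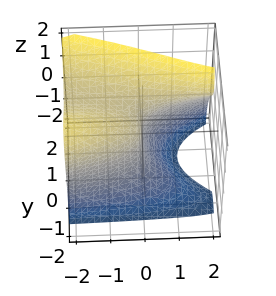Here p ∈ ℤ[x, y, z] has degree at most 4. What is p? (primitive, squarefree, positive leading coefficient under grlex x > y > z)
1. Degree: a generic line meets the surface in up to 3 points, so deg p = 3.
2. Against the integer gridlines: one y-axis crossing is at y = 0; it crosses the z-axis at the gridline z = 0.
3. Solving for integer coefficients yields p as stated.

2*x*y*z + 3*y^3 - z^3 + 2*x*z - 3*x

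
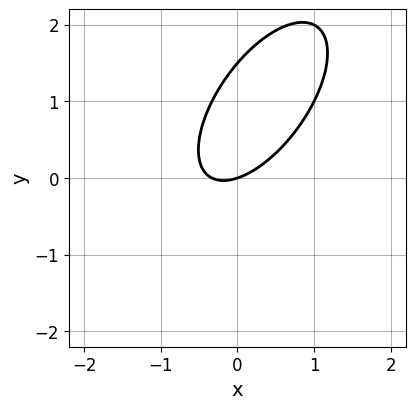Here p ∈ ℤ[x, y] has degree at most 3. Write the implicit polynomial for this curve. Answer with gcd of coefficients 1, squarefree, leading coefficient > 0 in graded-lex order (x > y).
3*x^2 - 3*x*y + 2*y^2 + x - 3*y

1. deg p = 2. No degree-1 curve has this shape.
2. Against the integer gridlines: it crosses the x-axis at the gridline x = 0; it crosses the y-axis at the gridline y = 0.
3. These observations pin down the coefficients.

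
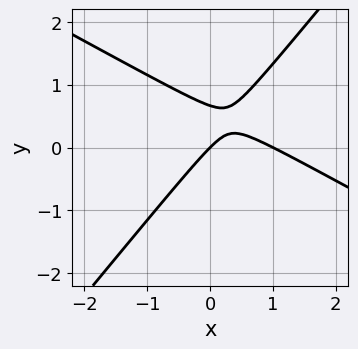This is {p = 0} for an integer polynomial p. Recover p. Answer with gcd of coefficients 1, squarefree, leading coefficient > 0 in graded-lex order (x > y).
2*x^2 + 2*x*y - 3*y^2 - 2*x + 2*y

(a) The degree is 2 — a generic line meets the curve in up to 2 points.
(b) Reading off the gridlines: the x-axis gridline crossings are at x ∈ {0, 1}; one y-axis crossing is at y = 0.
(c) The integer polynomial consistent with all of this is the stated p.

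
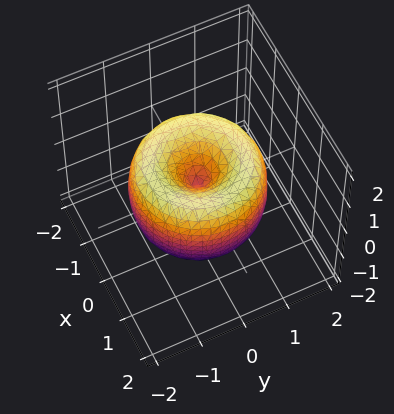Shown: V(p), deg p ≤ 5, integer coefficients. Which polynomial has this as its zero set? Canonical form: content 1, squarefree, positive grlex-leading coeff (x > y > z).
(a) deg p = 4. A generic line meets the surface in up to 4 points.
(b) Symmetries: the surface is invariant under rotation about z: p = q(x² + y², z).
(c) From the axis intercepts and sections: it meets the x-axis at x = 0 (among the integer gridlines); one y-axis crossing is at y = 0; a circular section at z = -1 has radius exactly 1.
(d) These observations pin down the coefficients.

x^4 + 2*x^2*y^2 + y^4 - 2*x^2 - 2*y^2 + z^2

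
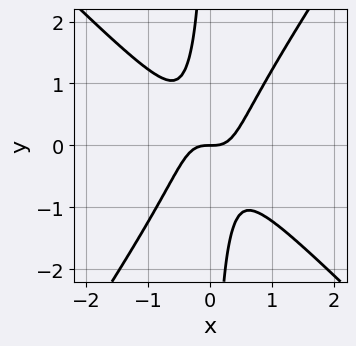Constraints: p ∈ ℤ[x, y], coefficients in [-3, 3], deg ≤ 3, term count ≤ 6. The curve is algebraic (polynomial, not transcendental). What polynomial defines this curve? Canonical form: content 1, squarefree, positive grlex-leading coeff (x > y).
1. deg p = 3.
2. Checking where it meets the axes: one x-axis crossing is at x = 0; it crosses the y-axis at the gridline y = 0.
3. Putting this together gives p.

3*x^3 + x^2*y - 2*x*y^2 - y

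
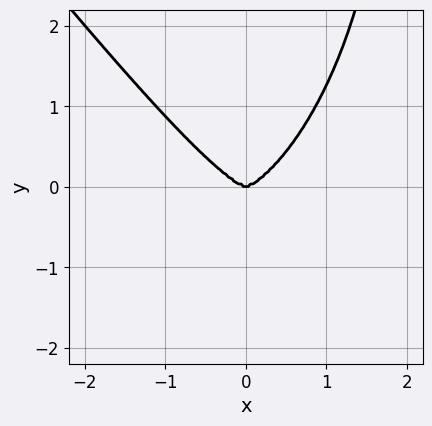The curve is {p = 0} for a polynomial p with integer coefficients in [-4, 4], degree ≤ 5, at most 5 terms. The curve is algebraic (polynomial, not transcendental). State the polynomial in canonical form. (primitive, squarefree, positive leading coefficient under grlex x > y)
First, deg p = 4. The shape is more complex than any degree-3 curve.
Then, against the integer gridlines: it meets the x-axis at x = 0 (among the integer gridlines); it meets the y-axis at y = 0 (among the integer gridlines).
Finally, fitting integer coefficients to these (and the overall shape) gives p.

2*x^4 + x*y^3 - 2*y^3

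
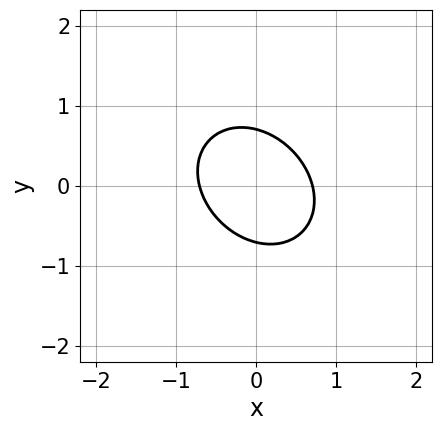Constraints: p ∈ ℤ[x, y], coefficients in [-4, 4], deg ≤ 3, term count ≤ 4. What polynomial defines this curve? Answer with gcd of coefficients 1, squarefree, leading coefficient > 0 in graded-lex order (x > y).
2*x^2 + x*y + 2*y^2 - 1

First, the degree is 2 — a generic line meets the curve in up to 2 points.
Finally, matching integer coefficients to the picture gives p.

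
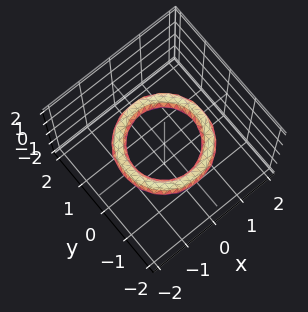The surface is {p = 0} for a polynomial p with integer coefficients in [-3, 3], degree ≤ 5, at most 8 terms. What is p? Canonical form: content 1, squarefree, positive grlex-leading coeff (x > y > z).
1. Degree: the shape is more complex than any degree-3 surface, so deg p = 4.
2. Symmetries: the surface is invariant under rotation about z: p = q(x² + y², z).
3. Observable constraints: a circular section at z = 0 has radius exactly 1; no z-intercept at any integer in the box; the x-axis gridline crossings are at x ∈ {-1, 1}.
4. Together with the visible shape, these determine p as stated. Check: (0, -1, 0) on the y-axis lies on the surface, and p(0, -1, 0) = 0. ✓

x^4 + 2*x^2*y^2 + y^4 - 3*x^2 - 3*y^2 + 3*z^2 + 2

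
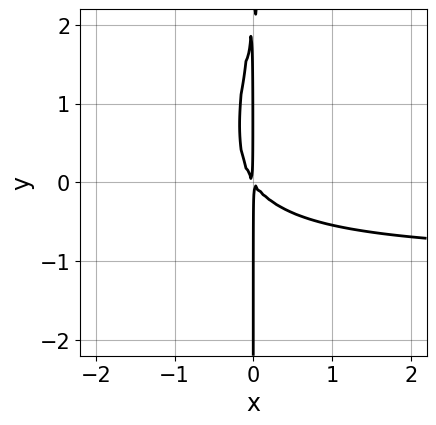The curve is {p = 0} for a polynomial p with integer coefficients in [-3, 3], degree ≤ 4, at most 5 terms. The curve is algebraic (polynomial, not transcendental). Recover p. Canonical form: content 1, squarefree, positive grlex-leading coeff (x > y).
The degree is 3 — a generic line meets the curve in up to 3 points.
From the axis intercepts and sections: every point of the y-axis in the box is on the curve.
Together with the visible shape, these determine p as stated.

3*x^2*y - x*y^2 + 3*x^2 + 2*x*y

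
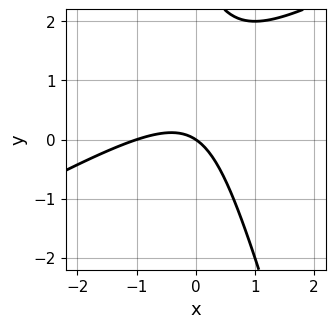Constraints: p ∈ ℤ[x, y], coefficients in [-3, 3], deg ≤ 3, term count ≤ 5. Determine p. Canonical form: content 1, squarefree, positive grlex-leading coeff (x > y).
2*x^2 - 3*x*y - y^2 + 2*x + 3*y

The degree is 2 — the shape is more complex than any degree-1 curve.
From the visible intercepts: the x-axis gridline crossings are at x ∈ {-1, 0}; it crosses the y-axis at the gridline y = 0.
Fitting integer coefficients to these (and the overall shape) gives p.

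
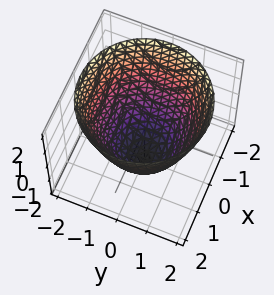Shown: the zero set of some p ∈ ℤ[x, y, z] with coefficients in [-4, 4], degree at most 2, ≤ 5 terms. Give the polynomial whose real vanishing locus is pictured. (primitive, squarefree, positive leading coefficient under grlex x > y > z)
x^2 + y^2 - z - 2

First, the degree is 2 — no degree-1 surface has this shape.
Next, by symmetry, every cross-section ⟂ z is a circle, so x, y appear only via x² + y².
Then, from the axis intercepts and sections: it meets the z-axis at z = -2 (among the integer gridlines); a circular section at z = 0 has radius between 1 and 2.
Finally, together with the visible shape, these determine p as stated.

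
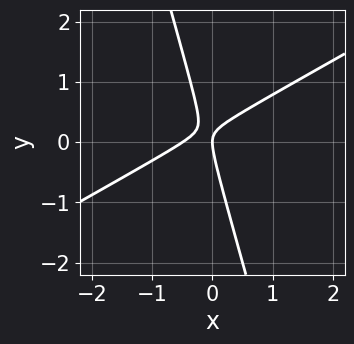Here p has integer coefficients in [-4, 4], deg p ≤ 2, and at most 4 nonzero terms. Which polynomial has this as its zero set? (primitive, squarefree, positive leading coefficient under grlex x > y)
2*x^2 - 3*x*y - y^2 + x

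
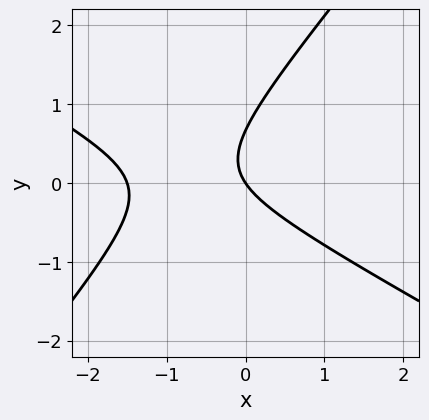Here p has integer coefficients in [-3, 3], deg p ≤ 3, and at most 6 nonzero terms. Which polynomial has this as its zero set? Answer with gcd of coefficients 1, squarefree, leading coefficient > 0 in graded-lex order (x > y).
(a) The degree is 2 — no degree-1 curve has this shape.
(b) From the visible intercepts: one x-axis crossing is at x = 0; one y-axis crossing is at y = 0.
(c) Fitting integer coefficients to these (and the overall shape) gives p.

2*x^2 + 2*x*y - 3*y^2 + 3*x + 2*y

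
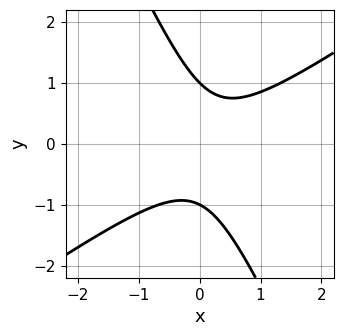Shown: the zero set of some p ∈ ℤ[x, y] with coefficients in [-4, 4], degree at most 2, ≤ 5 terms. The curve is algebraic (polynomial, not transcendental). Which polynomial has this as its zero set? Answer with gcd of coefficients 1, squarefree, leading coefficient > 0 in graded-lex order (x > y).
deg p = 2.
From the visible intercepts: among the integer gridlines, it crosses the y-axis at y ∈ {-1, 1}; no x-intercept at any integer in the box.
Putting this together gives p.

3*x^2 - 3*x*y - 2*y^2 - x + 2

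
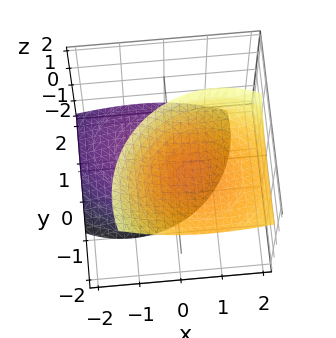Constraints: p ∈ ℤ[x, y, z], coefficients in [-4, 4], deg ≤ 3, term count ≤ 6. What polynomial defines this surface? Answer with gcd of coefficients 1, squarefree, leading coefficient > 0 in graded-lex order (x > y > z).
2*x^2 - 2*x*z + 2*y^2 + 3*y*z - 2*z^2 + 3

First, the picture has 2 separate pieces. They look like related sheets of one shape, so recover p as a whole.
Then, the degree is 2 — no degree-1 surface has this shape.
Then, observable constraints: no y-intercept at any integer in the box; the surface avoids every integer x-axis point in the box.
Finally, these observations pin down the coefficients.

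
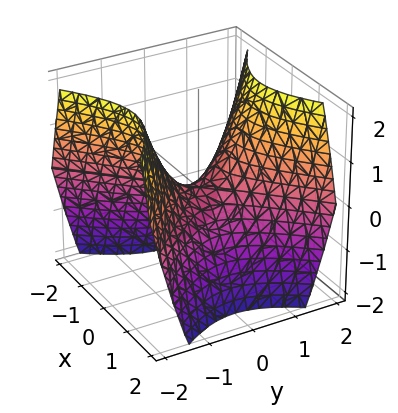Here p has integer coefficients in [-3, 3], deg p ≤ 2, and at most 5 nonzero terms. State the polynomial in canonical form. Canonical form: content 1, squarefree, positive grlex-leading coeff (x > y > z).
x^2 - y^2 + z

1. Degree: a saddle surface; a quadric, so deg p = 2.
2. Symmetries: mirror symmetry y ↦ −y ⇒ only even powers of y; mirror symmetry x ↦ −x ⇒ only even powers of x.
3. Checking where it meets the axes: it crosses the x-axis at the gridline x = 0; it meets the y-axis at y = 0 (among the integer gridlines).
4. Matching integer coefficients to the picture gives p.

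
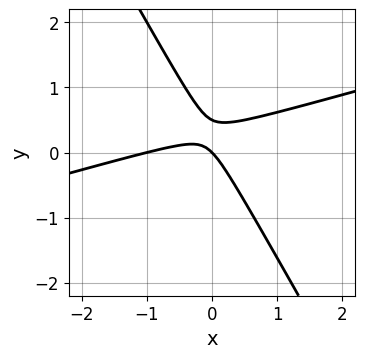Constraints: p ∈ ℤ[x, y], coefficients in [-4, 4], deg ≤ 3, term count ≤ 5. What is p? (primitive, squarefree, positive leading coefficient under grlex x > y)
First, degree: the shape is more complex than any degree-1 curve, so deg p = 2.
Next, against the integer gridlines: one y-axis crossing is at y = 0; among the integer gridlines, it crosses the x-axis at x ∈ {-1, 0}.
Finally, assembling these constraints gives the stated polynomial.

x^2 - 3*x*y - 2*y^2 + x + y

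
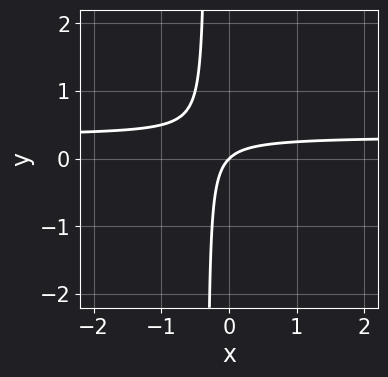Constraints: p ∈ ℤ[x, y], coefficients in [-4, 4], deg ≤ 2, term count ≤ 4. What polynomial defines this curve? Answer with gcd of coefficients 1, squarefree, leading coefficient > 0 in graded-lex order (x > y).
The degree is 2 — the shape is more complex than any degree-1 curve.
Reading off the gridlines: it meets the y-axis at y = 0 (among the integer gridlines); it crosses the x-axis at the gridline x = 0.
Fitting integer coefficients to these (and the overall shape) gives p.

3*x*y - x + y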